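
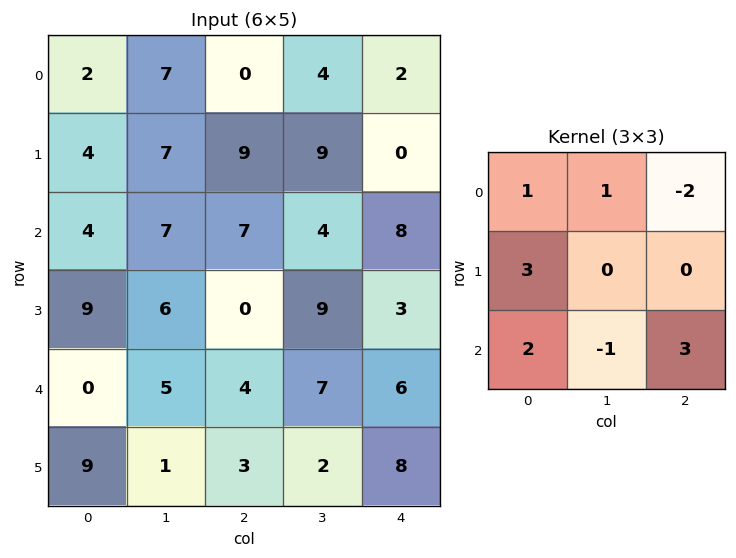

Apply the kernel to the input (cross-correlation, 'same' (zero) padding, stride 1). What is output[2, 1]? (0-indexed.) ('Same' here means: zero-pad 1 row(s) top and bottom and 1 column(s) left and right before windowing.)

The receptive field on the zero-padded input at this output position is [4 7 9 / 4 7 7 / 9 6 0]. Elementwise product with the kernel and sum: 4·1 + 7·1 + 9·-2 + 4·3 + 9·2 + 6·-1 + 0·3.

17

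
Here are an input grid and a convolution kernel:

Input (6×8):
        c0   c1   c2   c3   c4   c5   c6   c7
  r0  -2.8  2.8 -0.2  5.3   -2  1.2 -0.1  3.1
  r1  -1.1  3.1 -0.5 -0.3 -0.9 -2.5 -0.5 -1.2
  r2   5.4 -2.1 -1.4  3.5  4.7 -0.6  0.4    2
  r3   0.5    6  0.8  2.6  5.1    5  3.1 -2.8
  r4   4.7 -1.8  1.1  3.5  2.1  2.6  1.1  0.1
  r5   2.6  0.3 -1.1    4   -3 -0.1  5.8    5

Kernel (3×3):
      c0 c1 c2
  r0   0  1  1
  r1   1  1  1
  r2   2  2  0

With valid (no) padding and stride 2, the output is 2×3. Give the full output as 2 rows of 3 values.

10.7 5.8 5.4
9.6 25.9 22.4

Output[0,0]: The receptive field on the input at this output position is [-2.8 2.8 -0.2 / -1.1 3.1 -0.5 / 5.4 -2.1 -1.4]. Elementwise product with the kernel and sum: 2.8·1 + -0.2·1 + -1.1·1 + 3.1·1 + -0.5·1 + 5.4·2 + -2.1·2.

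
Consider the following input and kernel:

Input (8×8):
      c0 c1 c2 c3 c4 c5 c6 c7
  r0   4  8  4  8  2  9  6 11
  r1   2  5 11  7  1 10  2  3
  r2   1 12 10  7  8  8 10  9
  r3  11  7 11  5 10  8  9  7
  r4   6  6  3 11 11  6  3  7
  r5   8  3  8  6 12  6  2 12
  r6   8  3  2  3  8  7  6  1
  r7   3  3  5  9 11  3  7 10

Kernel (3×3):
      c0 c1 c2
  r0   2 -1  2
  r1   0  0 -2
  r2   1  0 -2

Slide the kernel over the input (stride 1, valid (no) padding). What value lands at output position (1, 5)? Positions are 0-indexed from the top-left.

The receptive field on the input at this output position is [10 2 3 / 8 10 9 / 8 9 7]. Elementwise product with the kernel and sum: 10·2 + 2·-1 + 3·2 + 9·-2 + 8·1 + 7·-2.

0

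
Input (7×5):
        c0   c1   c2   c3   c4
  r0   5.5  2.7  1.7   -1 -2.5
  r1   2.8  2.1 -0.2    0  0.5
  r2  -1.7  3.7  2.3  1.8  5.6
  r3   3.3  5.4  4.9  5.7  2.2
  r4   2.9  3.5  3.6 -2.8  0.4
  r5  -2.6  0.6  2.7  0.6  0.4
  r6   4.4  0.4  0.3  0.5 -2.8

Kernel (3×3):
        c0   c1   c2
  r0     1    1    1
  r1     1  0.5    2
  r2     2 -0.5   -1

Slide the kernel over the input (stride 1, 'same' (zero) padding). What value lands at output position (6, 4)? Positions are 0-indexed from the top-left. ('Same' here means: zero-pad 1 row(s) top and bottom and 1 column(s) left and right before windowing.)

0.1

The receptive field on the zero-padded input at this output position is [0.6 0.4 0 / 0.5 -2.8 0 / 0 0 0]. Elementwise product with the kernel and sum: 0.6·1 + 0.4·1 + 0·1 + 0.5·1 + -2.8·0.5 + 0·2 + 0·2 + 0·-0.5 + 0·-1.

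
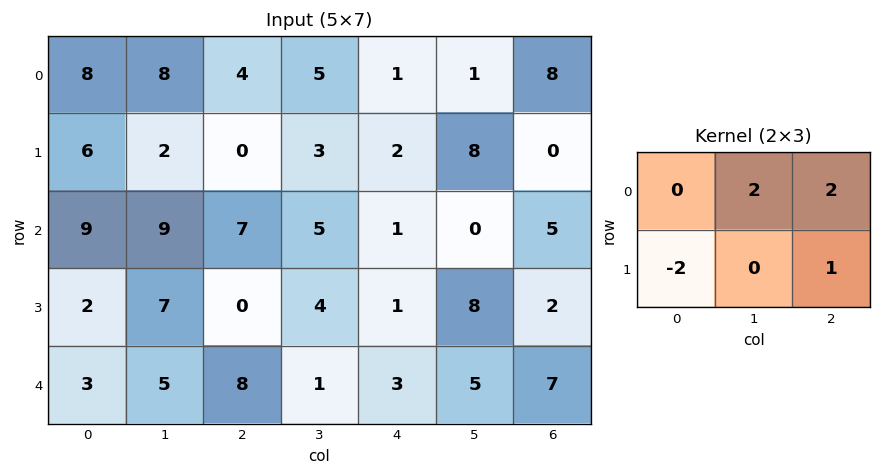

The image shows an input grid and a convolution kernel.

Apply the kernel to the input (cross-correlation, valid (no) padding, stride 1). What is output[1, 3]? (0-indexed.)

10

The receptive field on the input at this output position is [3 2 8 / 5 1 0]. Elementwise product with the kernel and sum: 2·2 + 8·2 + 5·-2 + 0·1.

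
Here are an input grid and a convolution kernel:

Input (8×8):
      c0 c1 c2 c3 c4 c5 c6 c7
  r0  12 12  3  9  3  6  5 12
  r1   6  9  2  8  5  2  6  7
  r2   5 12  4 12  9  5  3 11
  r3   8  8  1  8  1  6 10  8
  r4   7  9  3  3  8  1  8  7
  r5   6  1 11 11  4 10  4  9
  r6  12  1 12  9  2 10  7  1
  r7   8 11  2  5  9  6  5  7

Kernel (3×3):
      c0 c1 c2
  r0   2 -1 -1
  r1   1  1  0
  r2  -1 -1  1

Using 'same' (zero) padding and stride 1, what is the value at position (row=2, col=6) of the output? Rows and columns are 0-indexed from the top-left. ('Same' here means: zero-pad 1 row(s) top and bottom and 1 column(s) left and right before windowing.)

-9

The receptive field on the zero-padded input at this output position is [2 6 7 / 5 3 11 / 6 10 8]. Elementwise product with the kernel and sum: 2·2 + 6·-1 + 7·-1 + 5·1 + 3·1 + 6·-1 + 10·-1 + 8·1.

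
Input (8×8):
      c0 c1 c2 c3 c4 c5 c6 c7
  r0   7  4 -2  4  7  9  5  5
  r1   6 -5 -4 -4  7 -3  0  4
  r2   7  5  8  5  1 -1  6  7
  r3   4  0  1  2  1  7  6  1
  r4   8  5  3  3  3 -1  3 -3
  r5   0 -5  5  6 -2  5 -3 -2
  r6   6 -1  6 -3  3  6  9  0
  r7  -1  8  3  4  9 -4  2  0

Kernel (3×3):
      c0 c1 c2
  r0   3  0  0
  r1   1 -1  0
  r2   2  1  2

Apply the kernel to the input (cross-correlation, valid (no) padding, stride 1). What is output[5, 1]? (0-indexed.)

5

The receptive field on the input at this output position is [-5 5 6 / -1 6 -3 / 8 3 4]. Elementwise product with the kernel and sum: -5·3 + -1·1 + 6·-1 + 8·2 + 3·1 + 4·2.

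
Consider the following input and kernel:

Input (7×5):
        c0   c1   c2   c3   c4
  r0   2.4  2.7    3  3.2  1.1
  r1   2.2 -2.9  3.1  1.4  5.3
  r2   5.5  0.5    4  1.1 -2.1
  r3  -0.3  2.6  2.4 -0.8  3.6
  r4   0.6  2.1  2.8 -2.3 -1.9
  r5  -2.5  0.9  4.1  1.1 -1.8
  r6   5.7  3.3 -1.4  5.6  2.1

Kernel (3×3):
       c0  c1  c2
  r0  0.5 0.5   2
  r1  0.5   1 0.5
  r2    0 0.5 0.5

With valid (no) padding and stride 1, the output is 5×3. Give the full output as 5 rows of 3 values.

Output[0,0]: The receptive field on the input at this output position is [2.4 2.7 3 / 2.2 -2.9 3.1 / 5.5 0.5 4]. Elementwise product with the kernel and sum: 2.4·0.5 + 2.7·0.5 + 3·2 + 2.2·0.5 + -2.9·1 + 3.1·0.5 + 0.5·0.5 + 4·0.5.

10.55 14.15 10.4
13.6 8.5 16.3
17.1 8 -1.55
12.25 6.2 5.8
9.6 5.05 2.55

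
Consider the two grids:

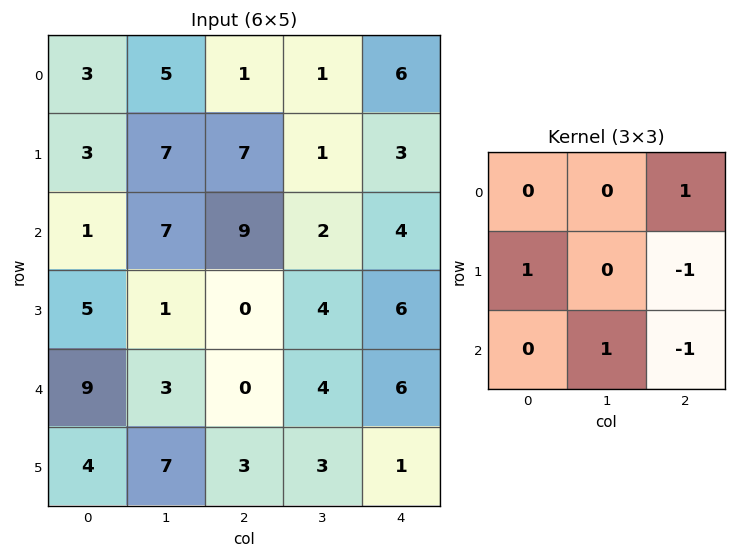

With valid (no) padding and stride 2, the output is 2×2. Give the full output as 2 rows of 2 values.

-5 8
17 -4

Output[0,0]: The receptive field on the input at this output position is [3 5 1 / 3 7 7 / 1 7 9]. Elementwise product with the kernel and sum: 1·1 + 3·1 + 7·-1 + 7·1 + 9·-1.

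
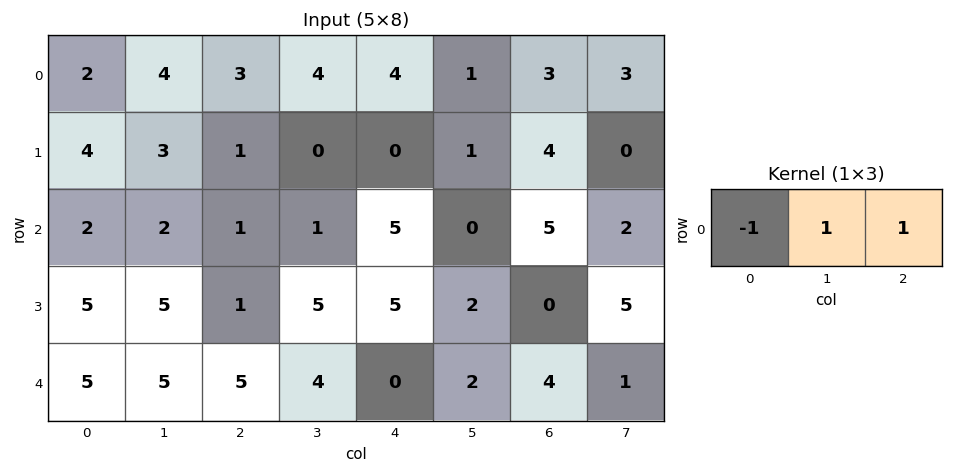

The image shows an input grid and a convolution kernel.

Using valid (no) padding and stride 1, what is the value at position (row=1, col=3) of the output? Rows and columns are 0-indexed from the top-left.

The receptive field on the input at this output position is [0 0 1]. Elementwise product with the kernel and sum: 0·-1 + 0·1 + 1·1.

1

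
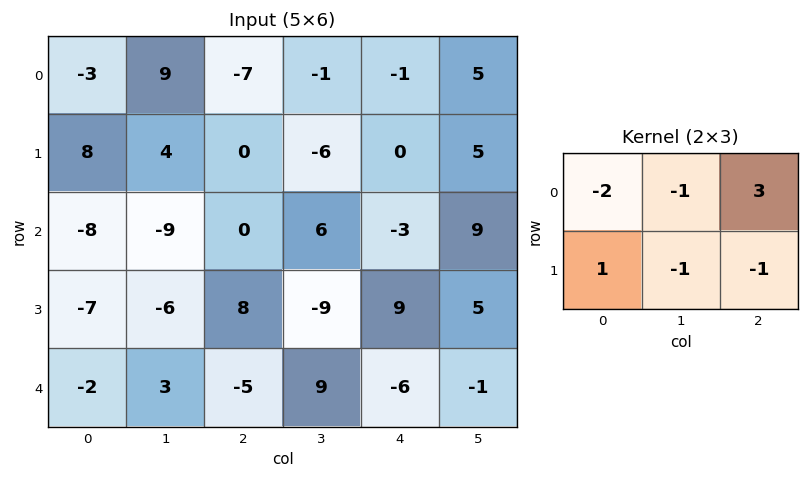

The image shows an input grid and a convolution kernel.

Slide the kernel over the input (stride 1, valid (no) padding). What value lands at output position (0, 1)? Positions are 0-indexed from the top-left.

The receptive field on the input at this output position is [9 -7 -1 / 4 0 -6]. Elementwise product with the kernel and sum: 9·-2 + -7·-1 + -1·3 + 4·1 + 0·-1 + -6·-1.

-4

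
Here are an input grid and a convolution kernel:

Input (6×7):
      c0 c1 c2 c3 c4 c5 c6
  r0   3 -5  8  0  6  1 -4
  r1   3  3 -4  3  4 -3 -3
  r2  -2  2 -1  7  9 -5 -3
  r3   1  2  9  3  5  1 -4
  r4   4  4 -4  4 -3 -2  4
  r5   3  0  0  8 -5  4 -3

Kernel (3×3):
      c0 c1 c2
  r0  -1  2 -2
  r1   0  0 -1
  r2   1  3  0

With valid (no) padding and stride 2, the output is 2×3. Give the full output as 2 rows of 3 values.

Output[0,0]: The receptive field on the input at this output position is [3 -5 8 / 3 3 -4 / -2 2 -1]. Elementwise product with the kernel and sum: 3·-1 + -5·2 + 8·-2 + -4·-1 + -2·1 + 2·3.
Output[0,1]: The receptive field on the input at this output position is [8 0 6 / -4 3 4 / -1 7 9]. Elementwise product with the kernel and sum: 8·-1 + 0·2 + 6·-2 + 4·-1 + -1·1 + 7·3.

-21 -4 1
15 0 -18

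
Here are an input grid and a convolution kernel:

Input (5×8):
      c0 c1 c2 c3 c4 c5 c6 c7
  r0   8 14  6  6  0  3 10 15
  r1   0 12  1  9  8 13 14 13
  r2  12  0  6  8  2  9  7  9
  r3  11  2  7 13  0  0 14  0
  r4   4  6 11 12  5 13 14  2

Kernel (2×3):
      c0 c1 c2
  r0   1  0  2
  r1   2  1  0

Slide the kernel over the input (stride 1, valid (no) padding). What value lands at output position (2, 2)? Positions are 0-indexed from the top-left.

37

The receptive field on the input at this output position is [6 8 2 / 7 13 0]. Elementwise product with the kernel and sum: 6·1 + 2·2 + 7·2 + 13·1.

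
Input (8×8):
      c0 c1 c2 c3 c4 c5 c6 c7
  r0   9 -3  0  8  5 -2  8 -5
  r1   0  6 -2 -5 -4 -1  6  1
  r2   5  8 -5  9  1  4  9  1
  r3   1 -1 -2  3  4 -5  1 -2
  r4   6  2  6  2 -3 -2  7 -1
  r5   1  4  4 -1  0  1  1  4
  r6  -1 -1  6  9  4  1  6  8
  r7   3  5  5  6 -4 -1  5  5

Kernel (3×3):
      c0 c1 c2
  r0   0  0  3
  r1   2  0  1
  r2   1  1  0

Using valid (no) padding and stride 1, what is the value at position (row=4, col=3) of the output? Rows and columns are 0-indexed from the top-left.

The receptive field on the input at this output position is [2 -3 -2 / -1 0 1 / 9 4 1]. Elementwise product with the kernel and sum: -2·3 + -1·2 + 1·1 + 9·1 + 4·1.

6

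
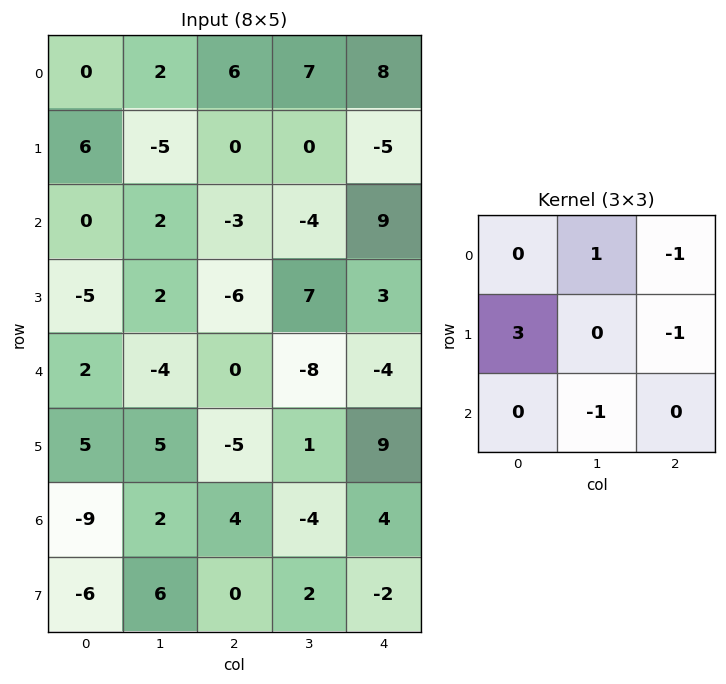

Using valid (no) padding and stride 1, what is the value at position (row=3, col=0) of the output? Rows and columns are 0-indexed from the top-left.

The receptive field on the input at this output position is [-5 2 -6 / 2 -4 0 / 5 5 -5]. Elementwise product with the kernel and sum: 2·1 + -6·-1 + 2·3 + 0·-1 + 5·-1.

9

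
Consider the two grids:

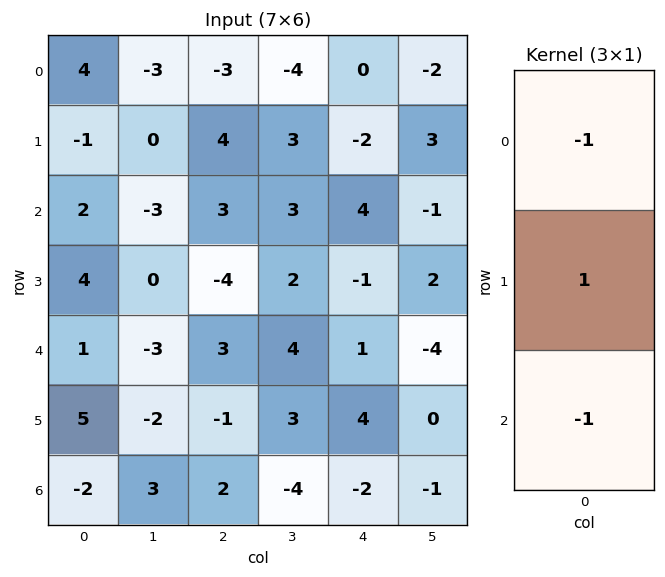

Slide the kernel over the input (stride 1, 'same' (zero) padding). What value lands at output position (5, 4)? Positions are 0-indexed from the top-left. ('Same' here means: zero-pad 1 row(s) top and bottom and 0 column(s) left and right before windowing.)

5

The receptive field on the zero-padded input at this output position is [1 / 4 / -2]. Elementwise product with the kernel and sum: 1·-1 + 4·1 + -2·-1.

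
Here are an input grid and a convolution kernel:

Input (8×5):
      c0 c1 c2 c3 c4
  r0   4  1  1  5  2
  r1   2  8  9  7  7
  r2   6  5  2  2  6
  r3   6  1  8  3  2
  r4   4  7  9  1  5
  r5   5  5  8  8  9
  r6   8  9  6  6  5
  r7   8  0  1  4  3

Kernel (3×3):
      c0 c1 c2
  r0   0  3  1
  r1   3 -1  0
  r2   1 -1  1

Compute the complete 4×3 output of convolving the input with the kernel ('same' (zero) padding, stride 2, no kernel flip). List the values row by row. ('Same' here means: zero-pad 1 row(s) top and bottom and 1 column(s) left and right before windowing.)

2 8 13
3 43 22
15 44 3
4 56 41

Output[0,0]: The receptive field on the zero-padded input at this output position is [0 0 0 / 0 4 1 / 0 2 8]. Elementwise product with the kernel and sum: 0·3 + 0·1 + 0·3 + 4·-1 + 0·1 + 2·-1 + 8·1.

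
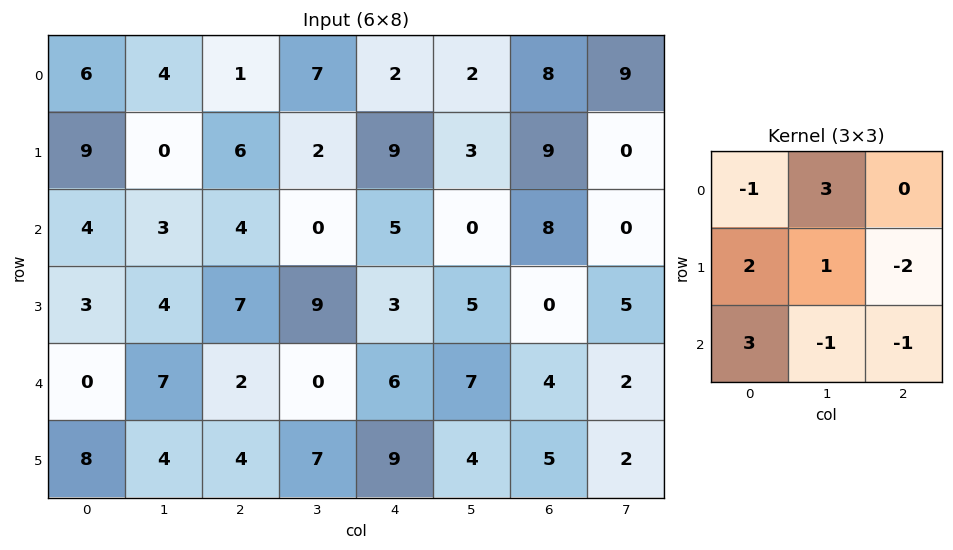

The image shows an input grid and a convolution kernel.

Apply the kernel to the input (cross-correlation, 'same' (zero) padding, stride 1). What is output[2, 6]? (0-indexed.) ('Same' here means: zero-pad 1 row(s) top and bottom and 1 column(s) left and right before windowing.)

42

The receptive field on the zero-padded input at this output position is [3 9 0 / 0 8 0 / 5 0 5]. Elementwise product with the kernel and sum: 3·-1 + 9·3 + 0·2 + 8·1 + 0·-2 + 5·3 + 0·-1 + 5·-1.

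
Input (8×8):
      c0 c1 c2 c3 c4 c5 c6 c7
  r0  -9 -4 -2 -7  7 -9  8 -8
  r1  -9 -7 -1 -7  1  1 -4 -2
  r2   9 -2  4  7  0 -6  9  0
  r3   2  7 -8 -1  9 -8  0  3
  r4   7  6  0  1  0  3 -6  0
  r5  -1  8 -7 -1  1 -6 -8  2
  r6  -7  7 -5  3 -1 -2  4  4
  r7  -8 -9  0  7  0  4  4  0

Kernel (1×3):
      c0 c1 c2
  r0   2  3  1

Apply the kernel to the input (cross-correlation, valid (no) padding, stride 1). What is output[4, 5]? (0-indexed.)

The receptive field on the input at this output position is [3 -6 0]. Elementwise product with the kernel and sum: 3·2 + -6·3 + 0·1.

-12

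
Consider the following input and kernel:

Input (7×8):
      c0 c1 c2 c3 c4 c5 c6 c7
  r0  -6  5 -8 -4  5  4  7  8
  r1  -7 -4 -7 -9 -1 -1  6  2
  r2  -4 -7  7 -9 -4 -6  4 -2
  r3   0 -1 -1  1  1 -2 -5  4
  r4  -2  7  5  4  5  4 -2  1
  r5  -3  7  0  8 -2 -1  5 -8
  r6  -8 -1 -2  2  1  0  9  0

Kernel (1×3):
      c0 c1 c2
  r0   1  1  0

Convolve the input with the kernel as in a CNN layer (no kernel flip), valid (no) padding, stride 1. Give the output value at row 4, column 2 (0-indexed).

The receptive field on the input at this output position is [5 4 5]. Elementwise product with the kernel and sum: 5·1 + 4·1.

9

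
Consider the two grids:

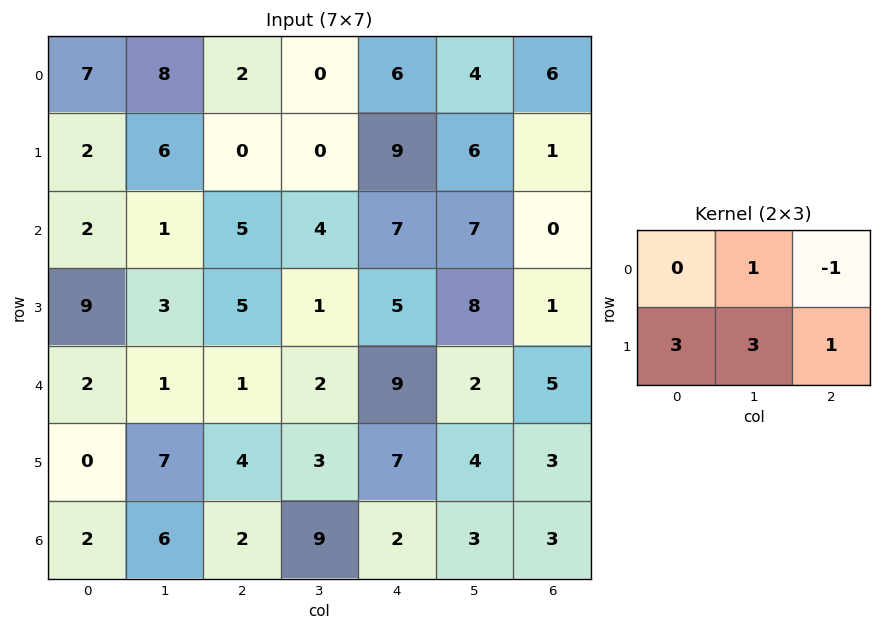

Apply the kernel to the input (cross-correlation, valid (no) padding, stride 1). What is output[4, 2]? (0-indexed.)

The receptive field on the input at this output position is [1 2 9 / 4 3 7]. Elementwise product with the kernel and sum: 2·1 + 9·-1 + 4·3 + 3·3 + 7·1.

21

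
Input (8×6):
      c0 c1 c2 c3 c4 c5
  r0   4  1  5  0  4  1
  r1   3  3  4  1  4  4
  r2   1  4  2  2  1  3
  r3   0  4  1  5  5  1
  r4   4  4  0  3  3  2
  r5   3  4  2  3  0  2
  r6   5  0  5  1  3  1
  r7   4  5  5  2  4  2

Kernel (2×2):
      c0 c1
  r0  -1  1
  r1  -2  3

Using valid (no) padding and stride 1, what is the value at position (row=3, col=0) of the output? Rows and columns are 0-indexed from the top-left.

8

The receptive field on the input at this output position is [0 4 / 4 4]. Elementwise product with the kernel and sum: 0·-1 + 4·1 + 4·-2 + 4·3.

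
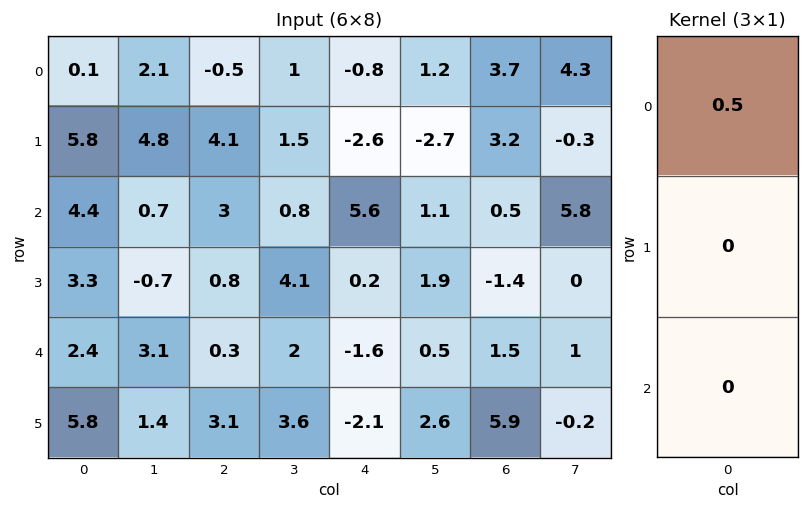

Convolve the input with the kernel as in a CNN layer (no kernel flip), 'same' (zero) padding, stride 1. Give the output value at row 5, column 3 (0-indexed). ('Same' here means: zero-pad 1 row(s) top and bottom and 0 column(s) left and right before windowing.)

1

The receptive field on the zero-padded input at this output position is [2 / 3.6 / 0]. Elementwise product with the kernel and sum: 2·0.5.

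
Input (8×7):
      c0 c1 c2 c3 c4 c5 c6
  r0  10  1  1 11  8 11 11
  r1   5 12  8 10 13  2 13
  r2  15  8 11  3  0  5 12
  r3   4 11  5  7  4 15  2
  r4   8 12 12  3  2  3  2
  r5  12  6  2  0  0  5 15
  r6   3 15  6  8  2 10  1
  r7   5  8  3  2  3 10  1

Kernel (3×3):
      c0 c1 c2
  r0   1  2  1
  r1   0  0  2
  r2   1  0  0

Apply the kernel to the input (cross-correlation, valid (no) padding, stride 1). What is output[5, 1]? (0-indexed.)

The receptive field on the input at this output position is [6 2 0 / 15 6 8 / 8 3 2]. Elementwise product with the kernel and sum: 6·1 + 2·2 + 0·1 + 8·2 + 8·1.

34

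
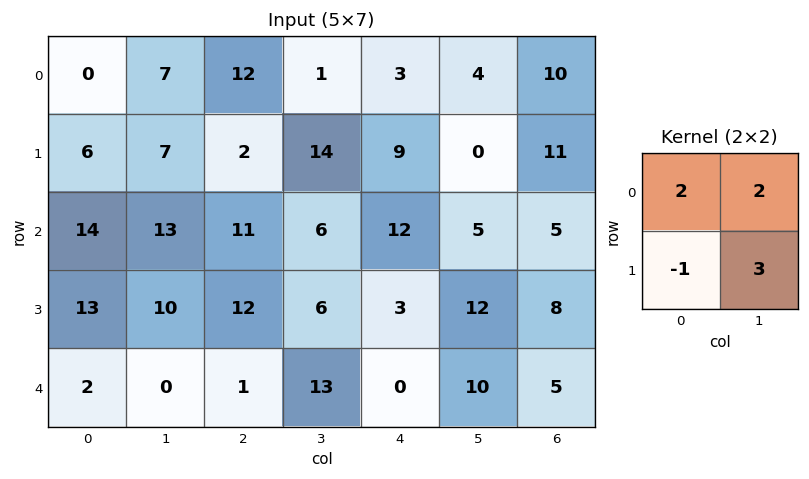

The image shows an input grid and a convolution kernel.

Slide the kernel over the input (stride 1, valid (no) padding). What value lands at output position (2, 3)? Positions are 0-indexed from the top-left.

The receptive field on the input at this output position is [6 12 / 6 3]. Elementwise product with the kernel and sum: 6·2 + 12·2 + 6·-1 + 3·3.

39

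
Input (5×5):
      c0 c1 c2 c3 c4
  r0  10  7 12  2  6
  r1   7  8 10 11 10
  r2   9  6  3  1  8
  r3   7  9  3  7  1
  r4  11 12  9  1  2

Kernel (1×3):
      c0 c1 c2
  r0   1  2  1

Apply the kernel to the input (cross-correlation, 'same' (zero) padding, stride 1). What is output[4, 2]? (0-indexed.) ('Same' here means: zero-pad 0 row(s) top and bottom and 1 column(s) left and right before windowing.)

The receptive field on the zero-padded input at this output position is [12 9 1]. Elementwise product with the kernel and sum: 12·1 + 9·2 + 1·1.

31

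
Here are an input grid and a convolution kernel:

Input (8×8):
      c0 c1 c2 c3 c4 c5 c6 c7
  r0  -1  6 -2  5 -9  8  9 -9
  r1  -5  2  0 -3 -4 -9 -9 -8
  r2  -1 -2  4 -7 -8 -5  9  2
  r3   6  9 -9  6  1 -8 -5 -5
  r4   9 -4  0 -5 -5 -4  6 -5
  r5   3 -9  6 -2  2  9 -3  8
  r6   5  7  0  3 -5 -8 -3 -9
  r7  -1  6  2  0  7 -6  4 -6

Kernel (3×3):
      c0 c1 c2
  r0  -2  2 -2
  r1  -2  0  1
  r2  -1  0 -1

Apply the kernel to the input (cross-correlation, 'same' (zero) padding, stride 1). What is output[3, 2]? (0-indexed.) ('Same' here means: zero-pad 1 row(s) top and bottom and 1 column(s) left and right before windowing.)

23

The receptive field on the zero-padded input at this output position is [-2 4 -7 / 9 -9 6 / -4 0 -5]. Elementwise product with the kernel and sum: -2·-2 + 4·2 + -7·-2 + 9·-2 + 6·1 + -4·-1 + -5·-1.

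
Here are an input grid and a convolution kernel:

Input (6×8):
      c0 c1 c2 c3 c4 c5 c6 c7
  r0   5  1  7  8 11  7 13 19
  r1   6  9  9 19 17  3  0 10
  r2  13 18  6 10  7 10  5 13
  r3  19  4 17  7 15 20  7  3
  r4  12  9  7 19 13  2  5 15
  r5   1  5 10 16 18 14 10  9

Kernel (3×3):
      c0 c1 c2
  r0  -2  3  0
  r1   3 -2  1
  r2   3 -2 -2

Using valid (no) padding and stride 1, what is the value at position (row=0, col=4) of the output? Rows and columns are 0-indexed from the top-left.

35

The receptive field on the input at this output position is [11 7 13 / 17 3 0 / 7 10 5]. Elementwise product with the kernel and sum: 11·-2 + 7·3 + 17·3 + 3·-2 + 0·1 + 7·3 + 10·-2 + 5·-2.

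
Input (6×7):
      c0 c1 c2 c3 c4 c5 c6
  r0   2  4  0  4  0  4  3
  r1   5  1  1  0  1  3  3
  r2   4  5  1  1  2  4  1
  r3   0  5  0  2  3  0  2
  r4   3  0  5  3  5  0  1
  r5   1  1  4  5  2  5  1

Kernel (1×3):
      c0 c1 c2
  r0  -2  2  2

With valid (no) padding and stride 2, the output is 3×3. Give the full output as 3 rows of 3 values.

4 8 14
4 4 6
4 6 -8

Output[0,0]: The receptive field on the input at this output position is [2 4 0]. Elementwise product with the kernel and sum: 2·-2 + 4·2 + 0·2.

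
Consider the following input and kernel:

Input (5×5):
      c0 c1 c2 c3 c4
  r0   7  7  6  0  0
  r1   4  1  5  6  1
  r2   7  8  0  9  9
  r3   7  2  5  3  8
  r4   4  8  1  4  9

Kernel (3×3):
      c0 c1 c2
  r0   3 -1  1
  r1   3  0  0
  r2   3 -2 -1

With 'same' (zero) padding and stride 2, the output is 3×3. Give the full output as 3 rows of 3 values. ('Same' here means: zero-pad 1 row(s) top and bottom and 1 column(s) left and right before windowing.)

-9 8 16
-19 21 37
-5 28 13

Output[0,0]: The receptive field on the zero-padded input at this output position is [0 0 0 / 0 7 7 / 0 4 1]. Elementwise product with the kernel and sum: 0·3 + 0·-1 + 0·1 + 0·3 + 0·3 + 4·-2 + 1·-1.
Output[0,1]: The receptive field on the zero-padded input at this output position is [0 0 0 / 7 6 0 / 1 5 6]. Elementwise product with the kernel and sum: 0·3 + 0·-1 + 0·1 + 7·3 + 1·3 + 5·-2 + 6·-1.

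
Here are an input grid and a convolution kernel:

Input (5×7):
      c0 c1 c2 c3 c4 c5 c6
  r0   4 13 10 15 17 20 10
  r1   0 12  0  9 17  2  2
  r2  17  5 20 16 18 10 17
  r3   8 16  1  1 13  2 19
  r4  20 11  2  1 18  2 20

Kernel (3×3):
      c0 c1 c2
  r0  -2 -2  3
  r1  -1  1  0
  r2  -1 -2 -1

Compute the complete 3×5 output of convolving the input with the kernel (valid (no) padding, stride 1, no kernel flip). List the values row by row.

-39 -74 -60 -58 -114
-77 -1 13 -73 -76
-20 -33 -40 -65 -58

Output[0,0]: The receptive field on the input at this output position is [4 13 10 / 0 12 0 / 17 5 20]. Elementwise product with the kernel and sum: 4·-2 + 13·-2 + 10·3 + 0·-1 + 12·1 + 17·-1 + 5·-2 + 20·-1.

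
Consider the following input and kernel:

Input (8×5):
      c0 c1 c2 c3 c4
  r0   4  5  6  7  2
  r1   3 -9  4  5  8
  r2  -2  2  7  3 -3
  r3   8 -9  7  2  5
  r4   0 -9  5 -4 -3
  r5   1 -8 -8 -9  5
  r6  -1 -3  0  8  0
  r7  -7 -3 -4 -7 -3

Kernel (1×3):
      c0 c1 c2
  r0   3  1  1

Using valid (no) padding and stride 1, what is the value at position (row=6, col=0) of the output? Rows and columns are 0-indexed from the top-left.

The receptive field on the input at this output position is [-1 -3 0]. Elementwise product with the kernel and sum: -1·3 + -3·1 + 0·1.

-6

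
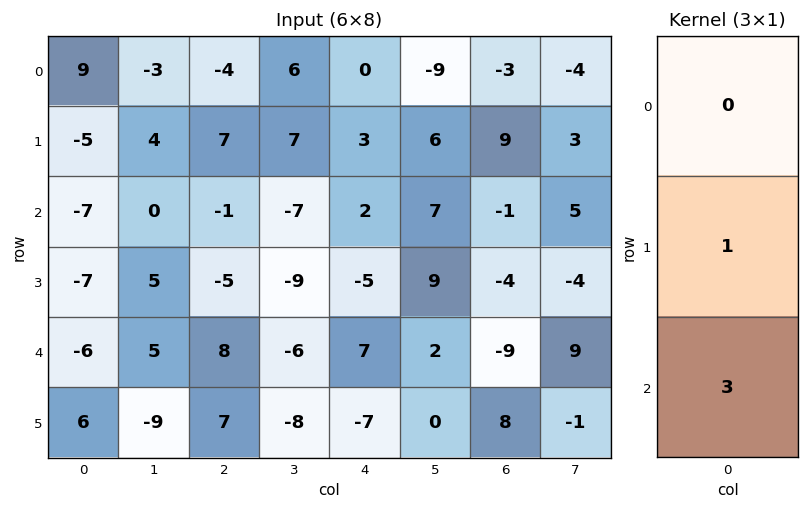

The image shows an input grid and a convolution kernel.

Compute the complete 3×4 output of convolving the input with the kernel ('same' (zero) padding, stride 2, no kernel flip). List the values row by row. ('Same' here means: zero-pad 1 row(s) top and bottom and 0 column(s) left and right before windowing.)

Output[0,0]: The receptive field on the zero-padded input at this output position is [0 / 9 / -5]. Elementwise product with the kernel and sum: 9·1 + -5·3.

-6 17 9 24
-28 -16 -13 -13
12 29 -14 15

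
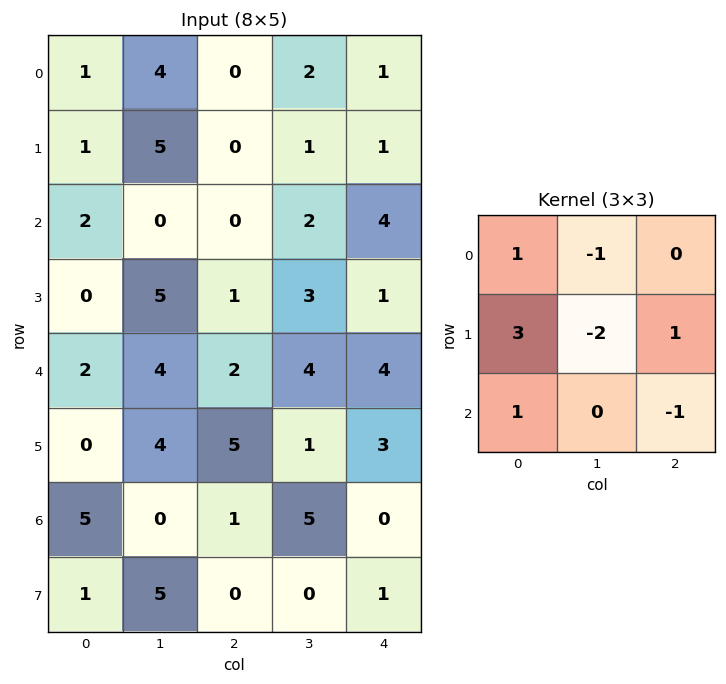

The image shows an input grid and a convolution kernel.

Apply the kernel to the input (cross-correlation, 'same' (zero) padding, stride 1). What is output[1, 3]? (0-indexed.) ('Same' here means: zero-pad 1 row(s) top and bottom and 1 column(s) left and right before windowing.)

-7

The receptive field on the zero-padded input at this output position is [0 2 1 / 0 1 1 / 0 2 4]. Elementwise product with the kernel and sum: 0·1 + 2·-1 + 0·3 + 1·-2 + 1·1 + 0·1 + 4·-1.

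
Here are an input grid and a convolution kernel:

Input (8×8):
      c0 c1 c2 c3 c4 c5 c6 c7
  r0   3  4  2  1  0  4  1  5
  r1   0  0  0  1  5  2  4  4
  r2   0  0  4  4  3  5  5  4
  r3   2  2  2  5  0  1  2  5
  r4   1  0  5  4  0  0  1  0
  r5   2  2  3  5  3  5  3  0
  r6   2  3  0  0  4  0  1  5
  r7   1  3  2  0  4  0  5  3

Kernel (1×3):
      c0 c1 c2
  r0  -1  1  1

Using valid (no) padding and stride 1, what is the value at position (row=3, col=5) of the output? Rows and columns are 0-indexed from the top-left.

The receptive field on the input at this output position is [1 2 5]. Elementwise product with the kernel and sum: 1·-1 + 2·1 + 5·1.

6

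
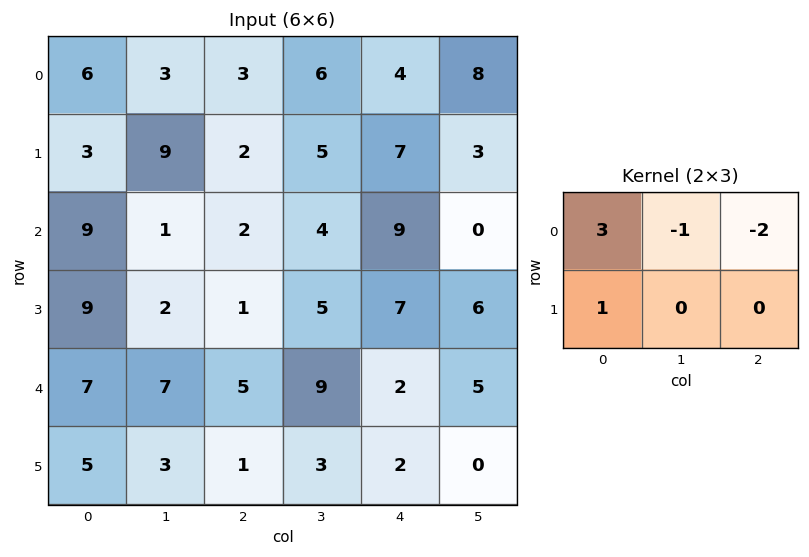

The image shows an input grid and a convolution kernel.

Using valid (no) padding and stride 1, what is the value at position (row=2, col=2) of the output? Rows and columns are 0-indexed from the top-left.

The receptive field on the input at this output position is [2 4 9 / 1 5 7]. Elementwise product with the kernel and sum: 2·3 + 4·-1 + 9·-2 + 1·1.

-15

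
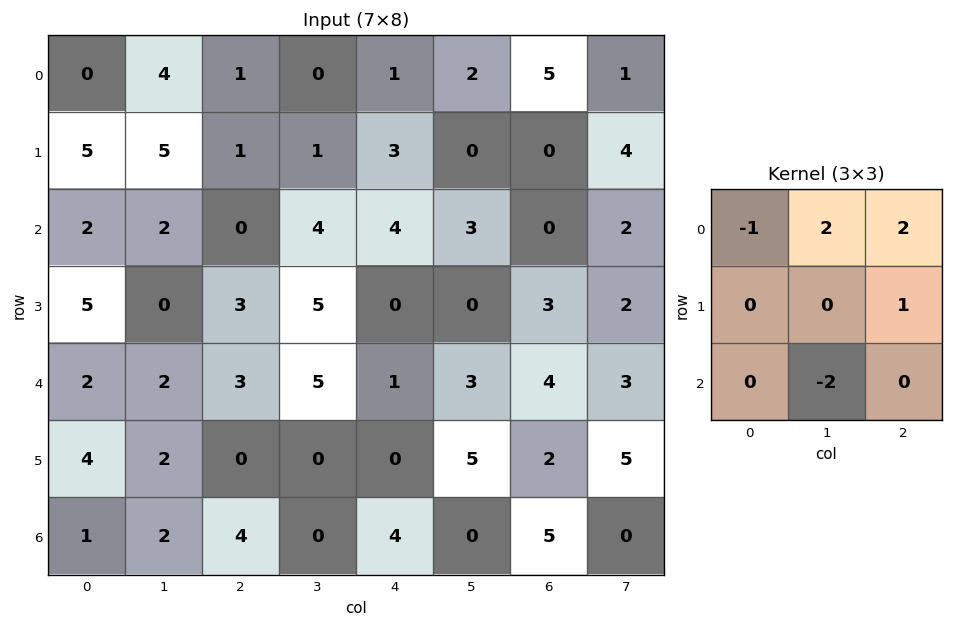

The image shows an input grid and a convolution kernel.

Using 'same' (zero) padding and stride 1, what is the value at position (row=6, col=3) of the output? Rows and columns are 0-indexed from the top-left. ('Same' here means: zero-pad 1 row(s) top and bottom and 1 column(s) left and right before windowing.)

The receptive field on the zero-padded input at this output position is [0 0 0 / 4 0 4 / 0 0 0]. Elementwise product with the kernel and sum: 0·-1 + 0·2 + 0·2 + 4·1 + 0·-2.

4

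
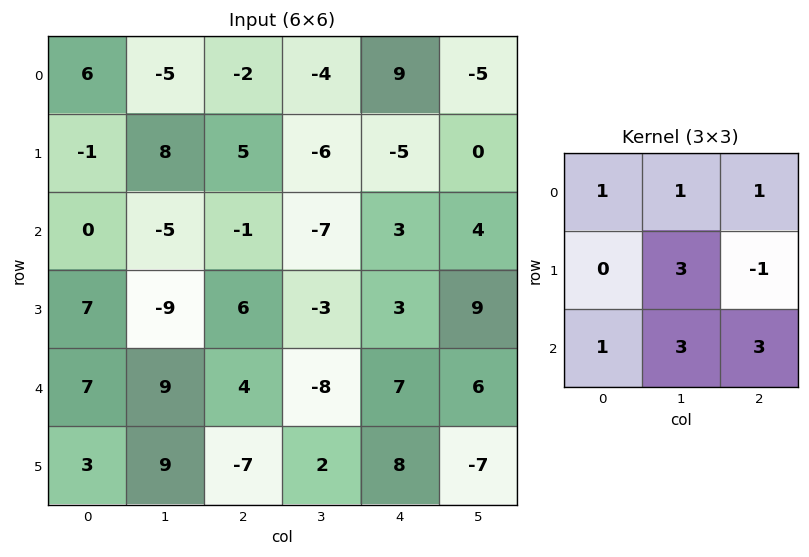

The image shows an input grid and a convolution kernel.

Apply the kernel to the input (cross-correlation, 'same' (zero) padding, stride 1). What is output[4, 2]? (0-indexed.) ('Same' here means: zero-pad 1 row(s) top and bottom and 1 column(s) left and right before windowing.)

The receptive field on the zero-padded input at this output position is [-9 6 -3 / 9 4 -8 / 9 -7 2]. Elementwise product with the kernel and sum: -9·1 + 6·1 + -3·1 + 4·3 + -8·-1 + 9·1 + -7·3 + 2·3.

8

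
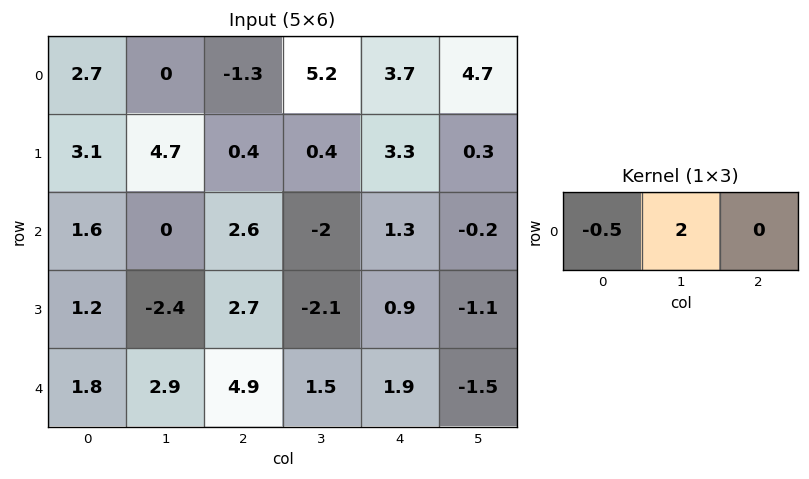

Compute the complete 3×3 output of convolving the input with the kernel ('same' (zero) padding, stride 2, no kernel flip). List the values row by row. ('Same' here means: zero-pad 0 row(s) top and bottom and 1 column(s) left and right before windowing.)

Output[0,0]: The receptive field on the zero-padded input at this output position is [0 2.7 0]. Elementwise product with the kernel and sum: 0·-0.5 + 2.7·2.
Output[0,1]: The receptive field on the zero-padded input at this output position is [0 -1.3 5.2]. Elementwise product with the kernel and sum: 0·-0.5 + -1.3·2.

5.4 -2.6 4.8
3.2 5.2 3.6
3.6 8.35 3.05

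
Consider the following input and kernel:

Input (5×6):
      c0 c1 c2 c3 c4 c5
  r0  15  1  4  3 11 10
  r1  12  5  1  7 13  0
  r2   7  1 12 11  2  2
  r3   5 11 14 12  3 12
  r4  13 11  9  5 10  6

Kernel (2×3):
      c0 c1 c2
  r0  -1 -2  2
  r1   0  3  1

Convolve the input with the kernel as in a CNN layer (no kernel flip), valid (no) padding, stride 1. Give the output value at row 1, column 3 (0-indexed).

The receptive field on the input at this output position is [7 13 0 / 11 2 2]. Elementwise product with the kernel and sum: 7·-1 + 13·-2 + 0·2 + 2·3 + 2·1.

-25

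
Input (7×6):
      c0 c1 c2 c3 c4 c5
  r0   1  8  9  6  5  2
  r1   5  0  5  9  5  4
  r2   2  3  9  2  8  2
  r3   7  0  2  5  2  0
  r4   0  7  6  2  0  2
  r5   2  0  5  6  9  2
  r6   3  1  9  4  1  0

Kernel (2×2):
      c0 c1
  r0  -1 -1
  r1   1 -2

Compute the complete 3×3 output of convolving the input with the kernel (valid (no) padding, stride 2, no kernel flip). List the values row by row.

-4 -28 -10
2 -19 -8
-5 -15 3

Output[0,0]: The receptive field on the input at this output position is [1 8 / 5 0]. Elementwise product with the kernel and sum: 1·-1 + 8·-1 + 5·1 + 0·-2.
Output[0,1]: The receptive field on the input at this output position is [9 6 / 5 9]. Elementwise product with the kernel and sum: 9·-1 + 6·-1 + 5·1 + 9·-2.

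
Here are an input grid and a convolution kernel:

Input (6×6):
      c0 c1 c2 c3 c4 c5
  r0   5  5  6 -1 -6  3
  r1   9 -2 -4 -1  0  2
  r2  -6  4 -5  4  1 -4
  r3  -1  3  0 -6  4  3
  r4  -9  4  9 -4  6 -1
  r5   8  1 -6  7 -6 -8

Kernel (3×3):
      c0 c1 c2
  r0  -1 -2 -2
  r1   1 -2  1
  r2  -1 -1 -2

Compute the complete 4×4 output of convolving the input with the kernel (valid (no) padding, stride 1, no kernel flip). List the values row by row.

-6 -17 5 11
-18 39 -8 -9
-12 -10 -6 -9
-10 -18 38 -10

Output[0,0]: The receptive field on the input at this output position is [5 5 6 / 9 -2 -4 / -6 4 -5]. Elementwise product with the kernel and sum: 5·-1 + 5·-2 + 6·-2 + 9·1 + -2·-2 + -4·1 + -6·-1 + 4·-1 + -5·-2.
Output[0,1]: The receptive field on the input at this output position is [5 6 -1 / -2 -4 -1 / 4 -5 4]. Elementwise product with the kernel and sum: 5·-1 + 6·-2 + -1·-2 + -2·1 + -4·-2 + -1·1 + 4·-1 + -5·-1 + 4·-2.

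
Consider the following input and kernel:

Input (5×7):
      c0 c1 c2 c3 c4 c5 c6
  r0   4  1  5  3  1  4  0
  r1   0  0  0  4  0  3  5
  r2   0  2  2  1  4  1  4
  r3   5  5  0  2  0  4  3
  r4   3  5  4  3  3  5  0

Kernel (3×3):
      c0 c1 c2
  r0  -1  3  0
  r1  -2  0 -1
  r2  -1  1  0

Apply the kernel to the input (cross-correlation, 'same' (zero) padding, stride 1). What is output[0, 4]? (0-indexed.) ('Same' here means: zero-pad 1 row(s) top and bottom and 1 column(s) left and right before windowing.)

-14

The receptive field on the zero-padded input at this output position is [0 0 0 / 3 1 4 / 4 0 3]. Elementwise product with the kernel and sum: 0·-1 + 0·3 + 3·-2 + 4·-1 + 4·-1 + 0·1.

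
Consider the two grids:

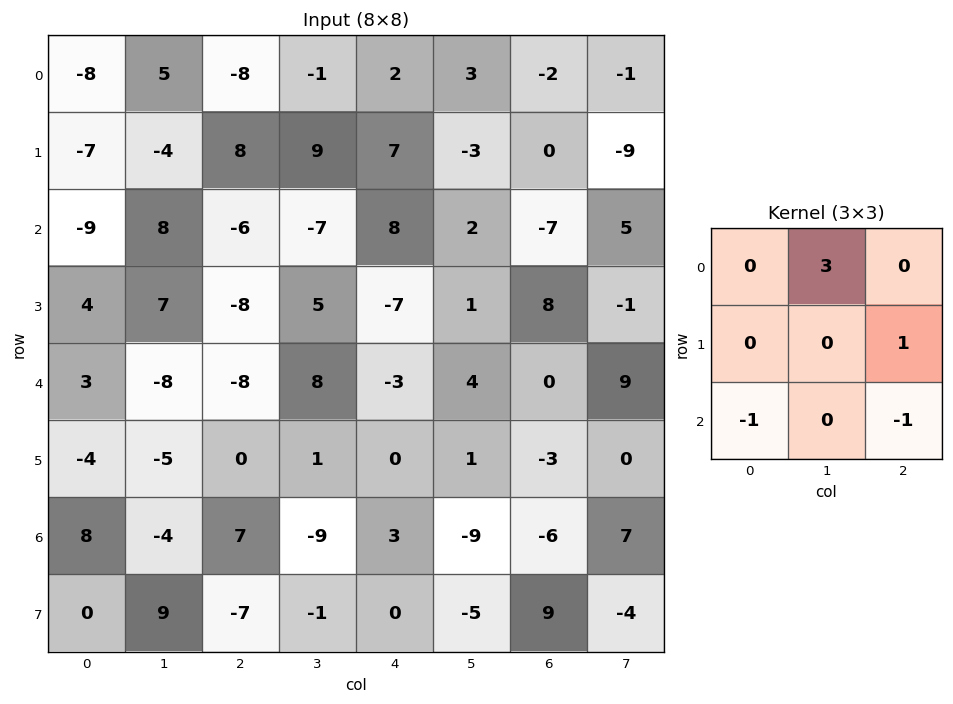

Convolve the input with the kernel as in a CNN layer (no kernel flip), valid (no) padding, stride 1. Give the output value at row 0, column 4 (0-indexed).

The receptive field on the input at this output position is [2 3 -2 / 7 -3 0 / 8 2 -7]. Elementwise product with the kernel and sum: 3·3 + 0·1 + 8·-1 + -7·-1.

8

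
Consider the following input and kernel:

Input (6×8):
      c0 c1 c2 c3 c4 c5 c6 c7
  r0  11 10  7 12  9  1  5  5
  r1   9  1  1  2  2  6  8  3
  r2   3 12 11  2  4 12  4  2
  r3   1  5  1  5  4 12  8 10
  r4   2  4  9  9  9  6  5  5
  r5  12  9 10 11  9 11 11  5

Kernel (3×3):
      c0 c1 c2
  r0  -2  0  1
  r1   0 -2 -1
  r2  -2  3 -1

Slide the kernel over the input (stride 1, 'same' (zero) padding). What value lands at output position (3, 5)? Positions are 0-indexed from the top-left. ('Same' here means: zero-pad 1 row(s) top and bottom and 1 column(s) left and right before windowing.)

The receptive field on the zero-padded input at this output position is [4 12 4 / 4 12 8 / 9 6 5]. Elementwise product with the kernel and sum: 4·-2 + 4·1 + 12·-2 + 8·-1 + 9·-2 + 6·3 + 5·-1.

-41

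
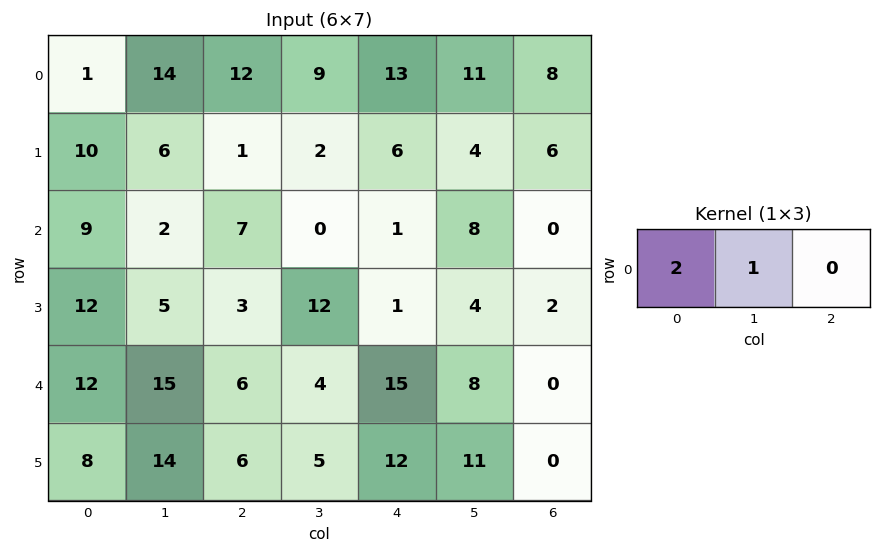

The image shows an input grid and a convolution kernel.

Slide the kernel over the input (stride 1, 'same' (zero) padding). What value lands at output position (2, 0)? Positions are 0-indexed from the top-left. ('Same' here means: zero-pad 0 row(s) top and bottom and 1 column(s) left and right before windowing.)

The receptive field on the zero-padded input at this output position is [0 9 2]. Elementwise product with the kernel and sum: 0·2 + 9·1.

9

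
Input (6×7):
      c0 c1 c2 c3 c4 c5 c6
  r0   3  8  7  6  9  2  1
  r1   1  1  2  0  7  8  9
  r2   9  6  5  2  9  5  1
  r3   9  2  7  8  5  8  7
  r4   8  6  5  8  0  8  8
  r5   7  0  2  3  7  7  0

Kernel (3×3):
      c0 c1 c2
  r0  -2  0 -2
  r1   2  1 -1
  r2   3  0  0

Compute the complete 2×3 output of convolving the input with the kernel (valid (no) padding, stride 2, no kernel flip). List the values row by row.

8 -20 20
9 4 -9

Output[0,0]: The receptive field on the input at this output position is [3 8 7 / 1 1 2 / 9 6 5]. Elementwise product with the kernel and sum: 3·-2 + 7·-2 + 1·2 + 1·1 + 2·-1 + 9·3.
Output[0,1]: The receptive field on the input at this output position is [7 6 9 / 2 0 7 / 5 2 9]. Elementwise product with the kernel and sum: 7·-2 + 9·-2 + 2·2 + 0·1 + 7·-1 + 5·3.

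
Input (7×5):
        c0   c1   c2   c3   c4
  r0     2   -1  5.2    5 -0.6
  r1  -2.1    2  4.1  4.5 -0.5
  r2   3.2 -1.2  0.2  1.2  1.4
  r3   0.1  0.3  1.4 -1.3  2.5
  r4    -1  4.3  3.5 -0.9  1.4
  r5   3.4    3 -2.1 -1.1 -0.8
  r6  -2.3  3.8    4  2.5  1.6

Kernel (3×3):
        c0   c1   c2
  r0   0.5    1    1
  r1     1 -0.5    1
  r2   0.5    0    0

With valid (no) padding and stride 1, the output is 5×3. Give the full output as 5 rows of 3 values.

7.8 13.55 8.45
9.1 9.65 7.75
1.45 1.25 9
3.8 3.4 6.2
5.95 9.6 1.9

Output[0,0]: The receptive field on the input at this output position is [2 -1 5.2 / -2.1 2 4.1 / 3.2 -1.2 0.2]. Elementwise product with the kernel and sum: 2·0.5 + -1·1 + 5.2·1 + -2.1·1 + 2·-0.5 + 4.1·1 + 3.2·0.5.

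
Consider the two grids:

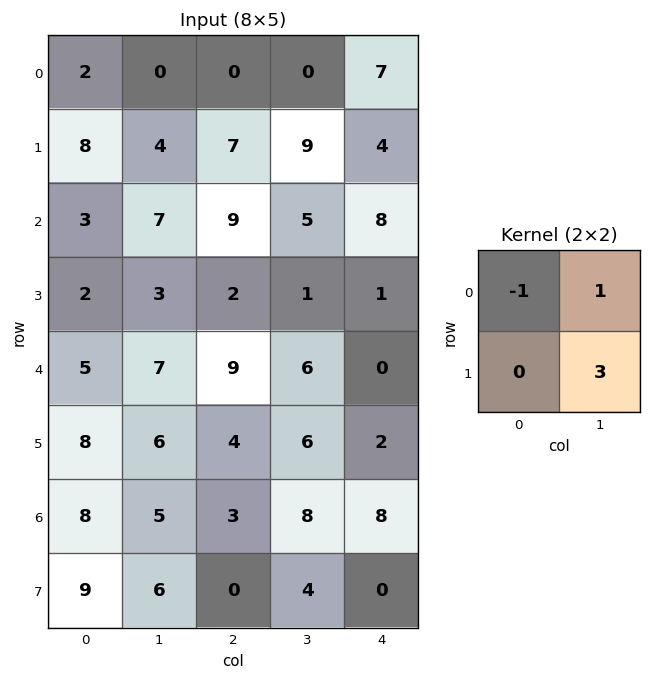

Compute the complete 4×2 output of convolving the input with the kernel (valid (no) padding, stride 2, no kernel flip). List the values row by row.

Output[0,0]: The receptive field on the input at this output position is [2 0 / 8 4]. Elementwise product with the kernel and sum: 2·-1 + 0·1 + 4·3.
Output[0,1]: The receptive field on the input at this output position is [0 0 / 7 9]. Elementwise product with the kernel and sum: 0·-1 + 0·1 + 9·3.

10 27
13 -1
20 15
15 17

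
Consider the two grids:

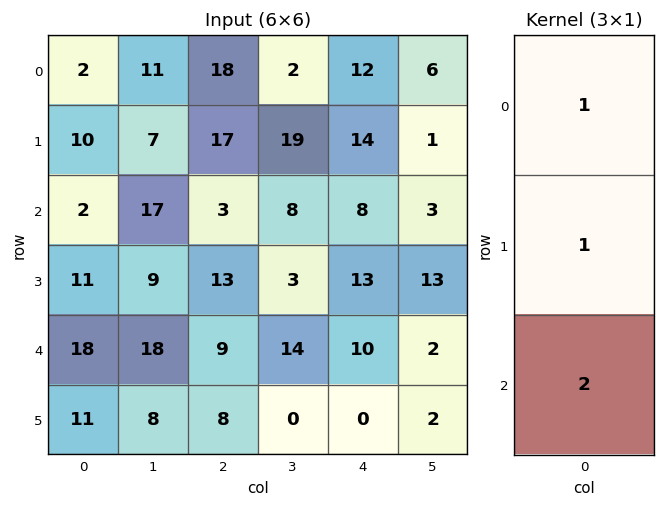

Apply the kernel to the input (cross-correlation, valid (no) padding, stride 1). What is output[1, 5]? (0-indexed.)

The receptive field on the input at this output position is [1 / 3 / 13]. Elementwise product with the kernel and sum: 1·1 + 3·1 + 13·2.

30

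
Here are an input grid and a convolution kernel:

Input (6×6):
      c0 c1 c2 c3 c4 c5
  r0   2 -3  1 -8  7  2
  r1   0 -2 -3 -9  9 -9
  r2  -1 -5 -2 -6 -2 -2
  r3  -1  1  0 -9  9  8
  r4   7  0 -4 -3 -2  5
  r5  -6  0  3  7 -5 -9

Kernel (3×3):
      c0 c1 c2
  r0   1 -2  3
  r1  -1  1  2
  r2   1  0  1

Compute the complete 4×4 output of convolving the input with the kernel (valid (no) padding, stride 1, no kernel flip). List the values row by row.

0 -59 46 -24
-14 -40 43 -55
8 -41 7 28
-21 -29 40 6

Output[0,0]: The receptive field on the input at this output position is [2 -3 1 / 0 -2 -3 / -1 -5 -2]. Elementwise product with the kernel and sum: 2·1 + -3·-2 + 1·3 + 0·-1 + -2·1 + -3·2 + -1·1 + -2·1.
Output[0,1]: The receptive field on the input at this output position is [-3 1 -8 / -2 -3 -9 / -5 -2 -6]. Elementwise product with the kernel and sum: -3·1 + 1·-2 + -8·3 + -2·-1 + -3·1 + -9·2 + -5·1 + -6·1.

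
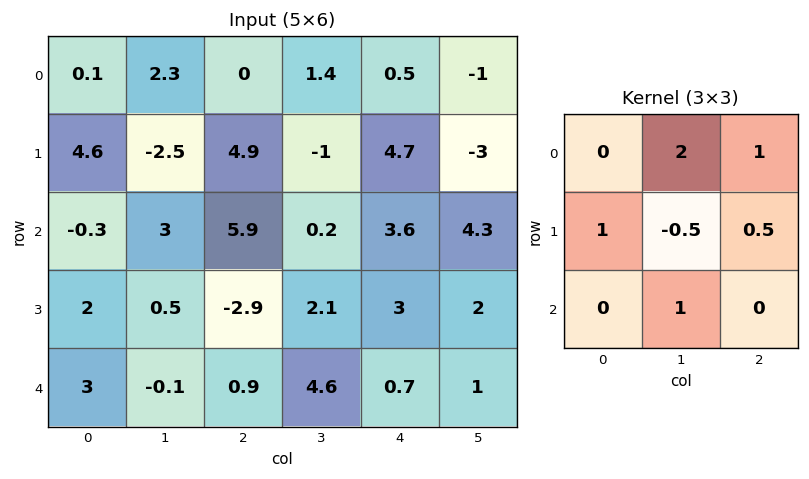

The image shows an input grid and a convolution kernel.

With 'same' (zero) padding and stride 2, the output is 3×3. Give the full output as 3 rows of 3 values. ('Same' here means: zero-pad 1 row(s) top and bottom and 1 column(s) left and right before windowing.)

5.7 7.9 5.35
10.35 6.05 9.95
2.95 -1.95 12.75

Output[0,0]: The receptive field on the zero-padded input at this output position is [0 0 0 / 0 0.1 2.3 / 0 4.6 -2.5]. Elementwise product with the kernel and sum: 0·2 + 0·1 + 0·1 + 0.1·-0.5 + 2.3·0.5 + 4.6·1.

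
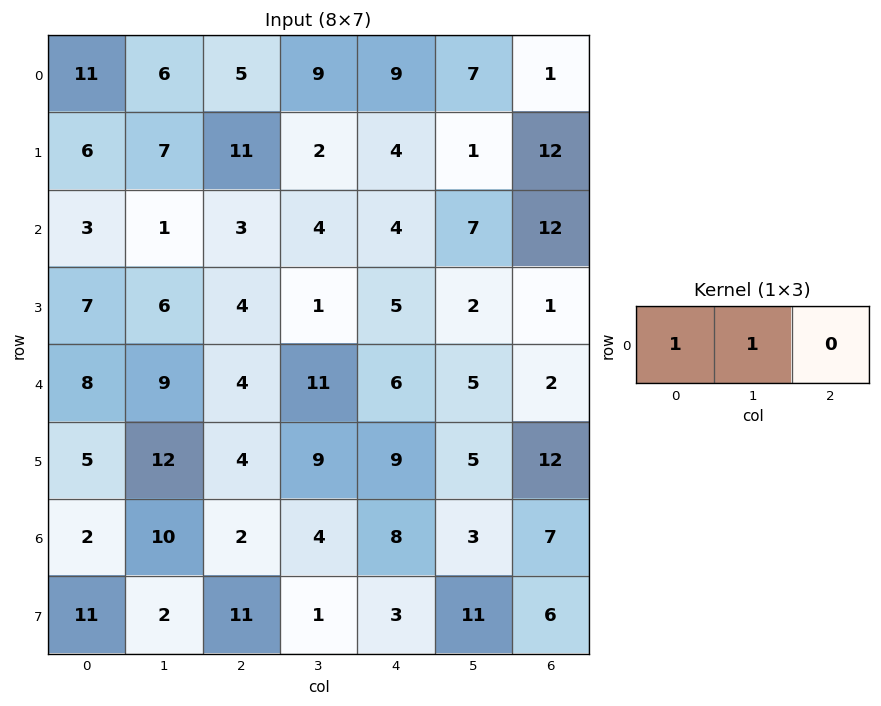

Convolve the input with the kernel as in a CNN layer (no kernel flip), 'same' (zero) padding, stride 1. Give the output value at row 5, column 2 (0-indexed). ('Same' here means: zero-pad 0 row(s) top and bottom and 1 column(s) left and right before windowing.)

The receptive field on the zero-padded input at this output position is [12 4 9]. Elementwise product with the kernel and sum: 12·1 + 4·1.

16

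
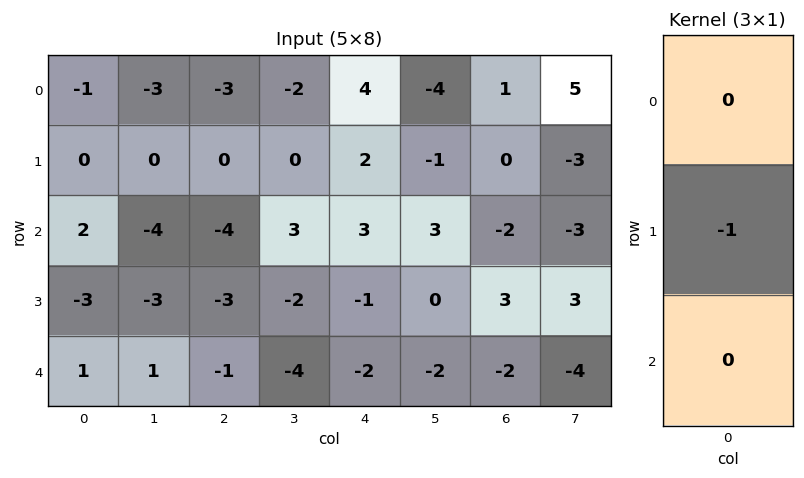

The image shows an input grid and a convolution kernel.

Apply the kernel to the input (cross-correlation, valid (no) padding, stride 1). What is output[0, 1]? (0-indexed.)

The receptive field on the input at this output position is [-3 / 0 / -4]. Elementwise product with the kernel and sum: 0·-1.

0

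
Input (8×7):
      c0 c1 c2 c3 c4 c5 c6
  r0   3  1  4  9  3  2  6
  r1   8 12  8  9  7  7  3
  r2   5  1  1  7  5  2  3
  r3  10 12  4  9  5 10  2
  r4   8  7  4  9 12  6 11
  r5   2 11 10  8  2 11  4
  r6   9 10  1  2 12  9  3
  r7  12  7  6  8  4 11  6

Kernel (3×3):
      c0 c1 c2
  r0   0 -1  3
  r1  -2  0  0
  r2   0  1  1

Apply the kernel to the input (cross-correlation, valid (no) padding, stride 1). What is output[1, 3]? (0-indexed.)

The receptive field on the input at this output position is [9 7 7 / 7 5 2 / 9 5 10]. Elementwise product with the kernel and sum: 7·-1 + 7·3 + 7·-2 + 5·1 + 10·1.

15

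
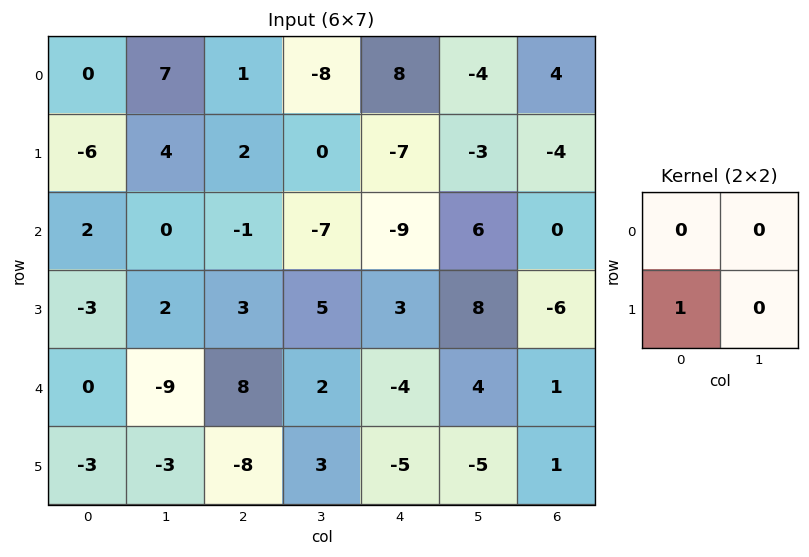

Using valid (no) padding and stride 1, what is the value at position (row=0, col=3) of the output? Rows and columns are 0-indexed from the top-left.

The receptive field on the input at this output position is [-8 8 / 0 -7]. Elementwise product with the kernel and sum: 0·1.

0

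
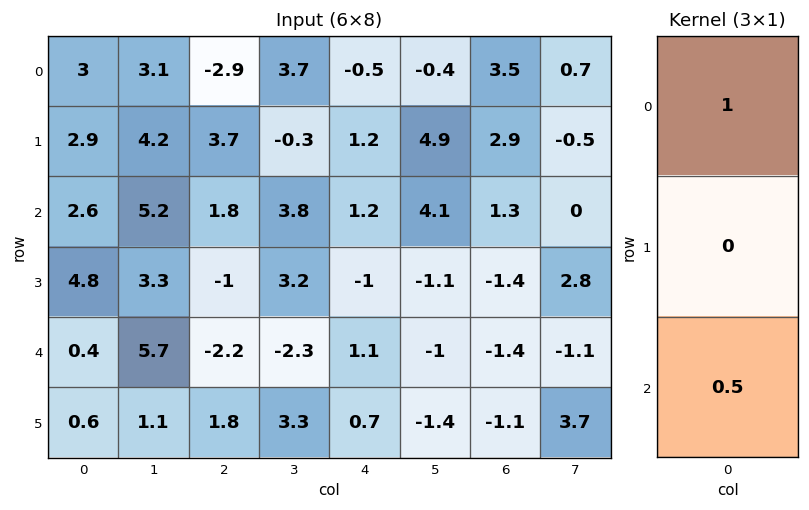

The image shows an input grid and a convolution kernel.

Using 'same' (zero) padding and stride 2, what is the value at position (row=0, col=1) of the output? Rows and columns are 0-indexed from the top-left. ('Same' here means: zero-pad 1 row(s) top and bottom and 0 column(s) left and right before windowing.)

The receptive field on the zero-padded input at this output position is [0 / -2.9 / 3.7]. Elementwise product with the kernel and sum: 0·1 + 3.7·0.5.

1.85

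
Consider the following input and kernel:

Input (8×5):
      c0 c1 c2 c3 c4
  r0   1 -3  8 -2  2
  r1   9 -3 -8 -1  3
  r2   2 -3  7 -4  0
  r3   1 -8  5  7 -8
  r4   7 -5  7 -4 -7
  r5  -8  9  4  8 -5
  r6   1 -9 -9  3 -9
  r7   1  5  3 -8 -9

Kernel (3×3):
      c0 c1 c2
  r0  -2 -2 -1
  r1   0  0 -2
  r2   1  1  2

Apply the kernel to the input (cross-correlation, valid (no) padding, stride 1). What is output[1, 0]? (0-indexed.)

-15

The receptive field on the input at this output position is [9 -3 -8 / 2 -3 7 / 1 -8 5]. Elementwise product with the kernel and sum: 9·-2 + -3·-2 + -8·-1 + 7·-2 + 1·1 + -8·1 + 5·2.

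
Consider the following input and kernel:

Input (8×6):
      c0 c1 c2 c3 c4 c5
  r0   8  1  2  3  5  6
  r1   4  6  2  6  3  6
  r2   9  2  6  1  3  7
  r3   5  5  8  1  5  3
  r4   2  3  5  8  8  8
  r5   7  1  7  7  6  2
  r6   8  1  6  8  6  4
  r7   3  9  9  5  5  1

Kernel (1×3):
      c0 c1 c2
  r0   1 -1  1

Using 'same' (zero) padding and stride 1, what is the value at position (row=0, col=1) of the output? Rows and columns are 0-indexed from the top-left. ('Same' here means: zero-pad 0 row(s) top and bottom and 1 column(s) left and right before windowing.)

The receptive field on the zero-padded input at this output position is [8 1 2]. Elementwise product with the kernel and sum: 8·1 + 1·-1 + 2·1.

9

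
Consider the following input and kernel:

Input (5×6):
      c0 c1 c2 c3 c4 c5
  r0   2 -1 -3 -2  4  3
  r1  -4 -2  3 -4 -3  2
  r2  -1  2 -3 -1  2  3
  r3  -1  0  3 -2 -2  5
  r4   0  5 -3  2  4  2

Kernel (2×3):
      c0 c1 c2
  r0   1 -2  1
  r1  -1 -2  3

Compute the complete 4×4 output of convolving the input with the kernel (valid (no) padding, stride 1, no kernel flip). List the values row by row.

18 -13 1 9
-9 -11 19 10
2 -5 -4 19
-17 -1 16 3

Output[0,0]: The receptive field on the input at this output position is [2 -1 -3 / -4 -2 3]. Elementwise product with the kernel and sum: 2·1 + -1·-2 + -3·1 + -4·-1 + -2·-2 + 3·3.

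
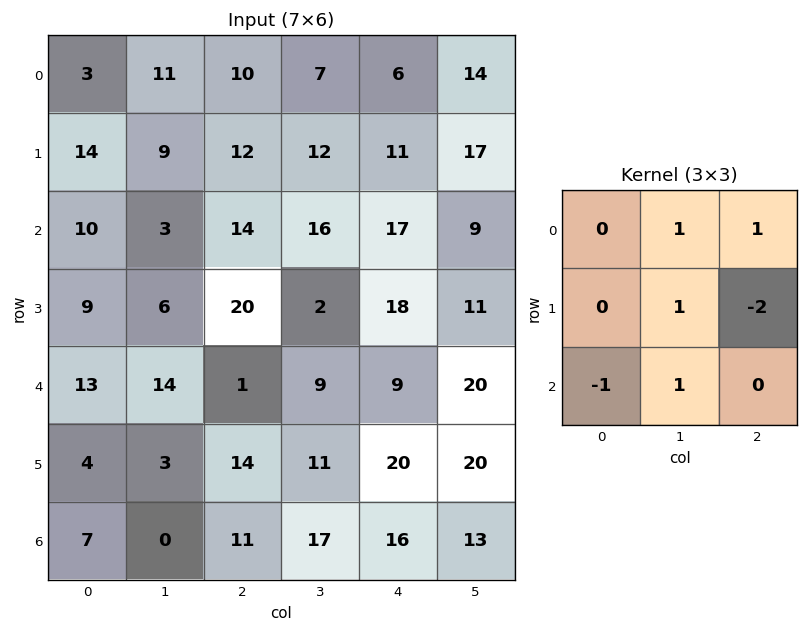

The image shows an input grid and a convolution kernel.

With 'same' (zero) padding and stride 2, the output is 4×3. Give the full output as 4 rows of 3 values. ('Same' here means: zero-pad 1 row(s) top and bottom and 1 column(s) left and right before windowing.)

Output[0,0]: The receptive field on the zero-padded input at this output position is [0 0 0 / 0 3 11 / 0 14 9]. Elementwise product with the kernel and sum: 0·1 + 0·1 + 3·1 + 11·-2 + 0·-1 + 14·1.
Output[0,1]: The receptive field on the zero-padded input at this output position is [0 0 0 / 11 10 7 / 9 12 12]. Elementwise product with the kernel and sum: 0·1 + 0·1 + 10·1 + 7·-2 + 9·-1 + 12·1.

-5 -1 -23
36 20 43
4 16 7
14 2 30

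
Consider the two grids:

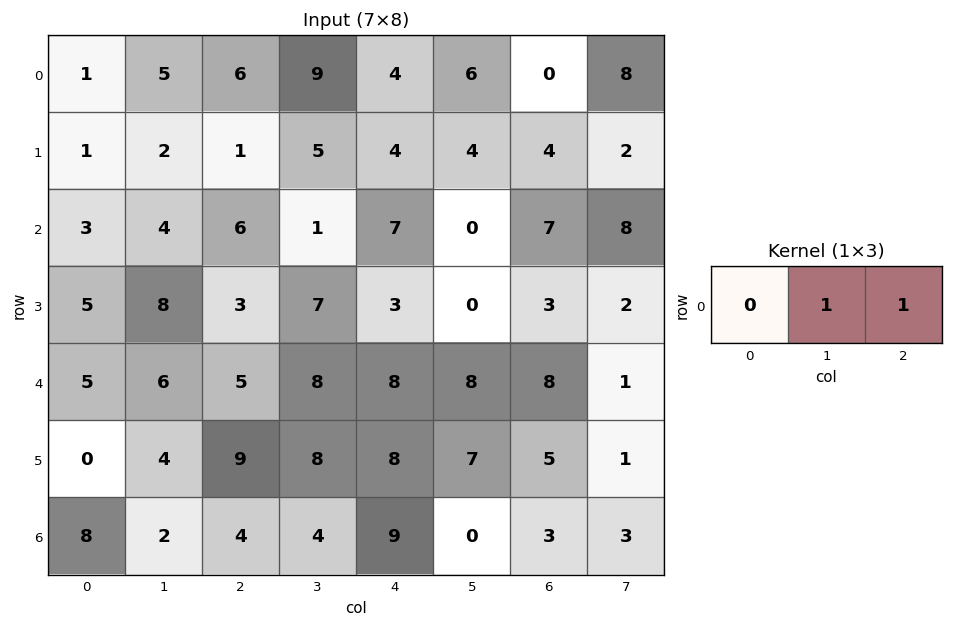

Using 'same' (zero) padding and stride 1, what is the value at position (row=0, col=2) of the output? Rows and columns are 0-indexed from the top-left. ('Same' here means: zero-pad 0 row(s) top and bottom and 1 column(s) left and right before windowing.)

The receptive field on the zero-padded input at this output position is [5 6 9]. Elementwise product with the kernel and sum: 6·1 + 9·1.

15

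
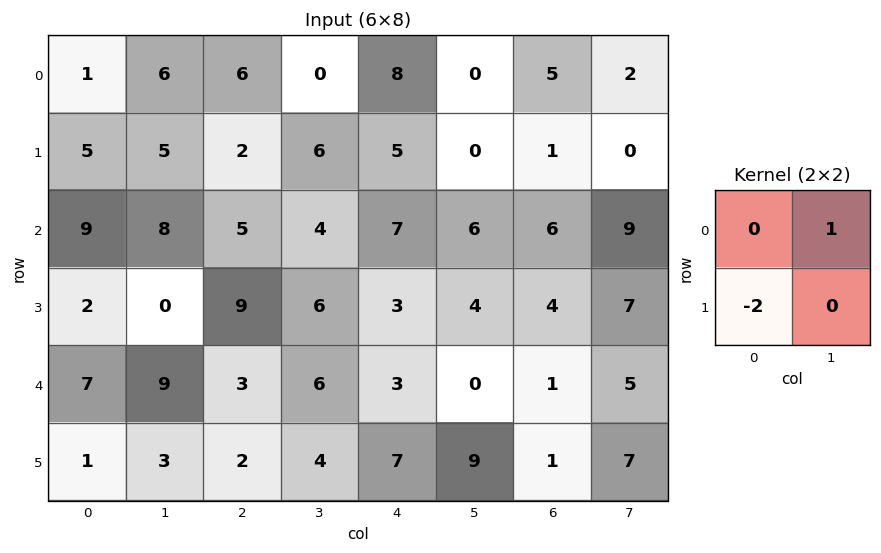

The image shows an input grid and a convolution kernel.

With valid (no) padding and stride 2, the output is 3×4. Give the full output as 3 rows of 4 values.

Output[0,0]: The receptive field on the input at this output position is [1 6 / 5 5]. Elementwise product with the kernel and sum: 6·1 + 5·-2.
Output[0,1]: The receptive field on the input at this output position is [6 0 / 2 6]. Elementwise product with the kernel and sum: 0·1 + 2·-2.

-4 -4 -10 0
4 -14 0 1
7 2 -14 3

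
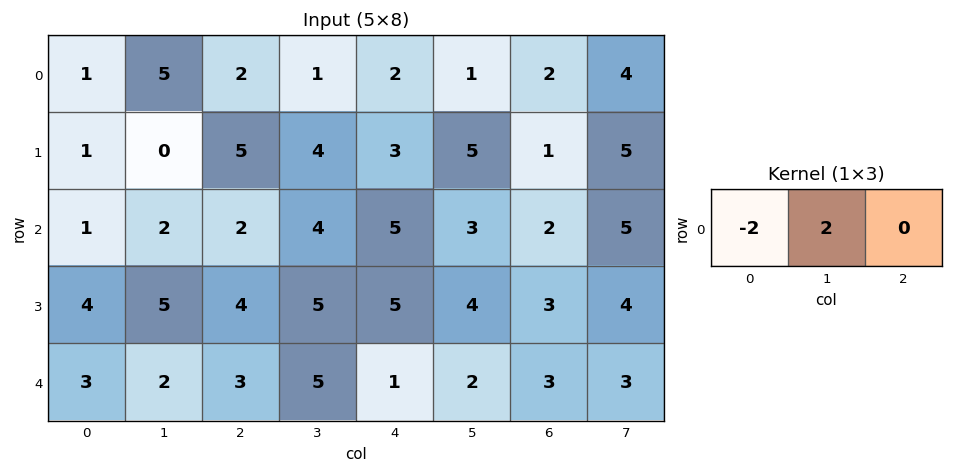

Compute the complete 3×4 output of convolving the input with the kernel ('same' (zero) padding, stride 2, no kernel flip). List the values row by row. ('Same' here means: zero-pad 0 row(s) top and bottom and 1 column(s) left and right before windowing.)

Output[0,0]: The receptive field on the zero-padded input at this output position is [0 1 5]. Elementwise product with the kernel and sum: 0·-2 + 1·2.
Output[0,1]: The receptive field on the zero-padded input at this output position is [5 2 1]. Elementwise product with the kernel and sum: 5·-2 + 2·2.

2 -6 2 2
2 0 2 -2
6 2 -8 2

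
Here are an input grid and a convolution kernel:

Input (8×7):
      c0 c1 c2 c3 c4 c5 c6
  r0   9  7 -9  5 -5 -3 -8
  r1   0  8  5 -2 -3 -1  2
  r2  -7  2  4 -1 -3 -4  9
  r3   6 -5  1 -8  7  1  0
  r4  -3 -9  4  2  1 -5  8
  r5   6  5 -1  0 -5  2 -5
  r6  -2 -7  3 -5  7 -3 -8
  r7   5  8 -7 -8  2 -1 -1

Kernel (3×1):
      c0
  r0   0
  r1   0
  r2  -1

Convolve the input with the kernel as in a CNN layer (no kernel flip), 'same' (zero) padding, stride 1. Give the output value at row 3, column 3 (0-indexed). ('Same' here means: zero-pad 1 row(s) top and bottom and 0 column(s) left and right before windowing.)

The receptive field on the zero-padded input at this output position is [-1 / -8 / 2]. Elementwise product with the kernel and sum: 2·-1.

-2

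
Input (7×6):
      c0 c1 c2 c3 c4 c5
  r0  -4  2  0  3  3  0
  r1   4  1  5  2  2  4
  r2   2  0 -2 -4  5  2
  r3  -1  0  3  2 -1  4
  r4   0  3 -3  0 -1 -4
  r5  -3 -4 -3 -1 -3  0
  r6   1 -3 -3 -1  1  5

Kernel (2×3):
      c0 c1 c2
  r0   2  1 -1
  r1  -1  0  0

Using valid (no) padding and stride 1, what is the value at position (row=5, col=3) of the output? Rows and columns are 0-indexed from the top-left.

-4

The receptive field on the input at this output position is [-1 -3 0 / -1 1 5]. Elementwise product with the kernel and sum: -1·2 + -3·1 + 0·-1 + -1·-1.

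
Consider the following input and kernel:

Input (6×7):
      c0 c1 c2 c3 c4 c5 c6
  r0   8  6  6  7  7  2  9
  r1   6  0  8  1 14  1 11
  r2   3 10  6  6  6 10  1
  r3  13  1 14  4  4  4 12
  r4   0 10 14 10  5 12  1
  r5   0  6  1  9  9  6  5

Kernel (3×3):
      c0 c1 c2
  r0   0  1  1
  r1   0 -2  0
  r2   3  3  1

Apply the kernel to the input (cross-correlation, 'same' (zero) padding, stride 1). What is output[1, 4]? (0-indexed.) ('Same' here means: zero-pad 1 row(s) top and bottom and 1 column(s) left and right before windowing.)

The receptive field on the zero-padded input at this output position is [7 7 2 / 1 14 1 / 6 6 10]. Elementwise product with the kernel and sum: 7·1 + 2·1 + 14·-2 + 6·3 + 6·3 + 10·1.

27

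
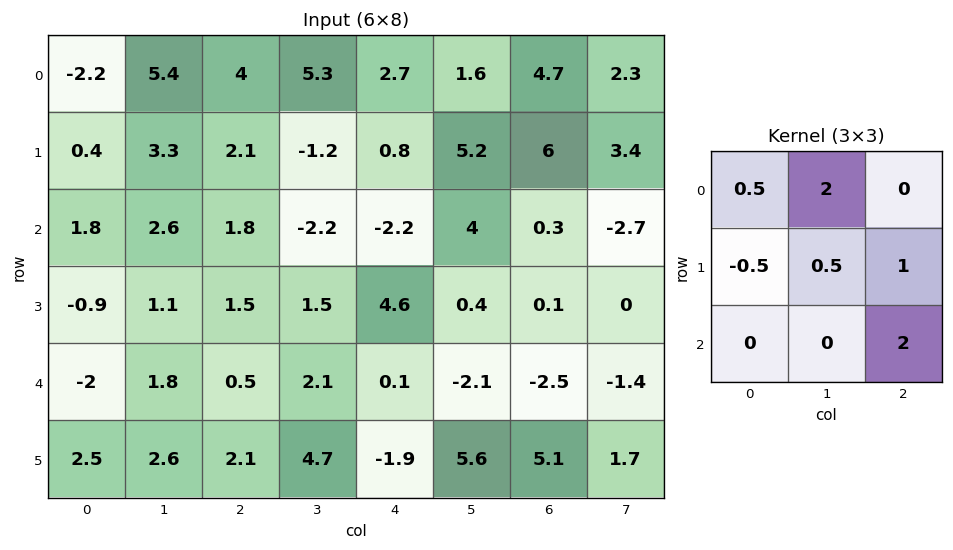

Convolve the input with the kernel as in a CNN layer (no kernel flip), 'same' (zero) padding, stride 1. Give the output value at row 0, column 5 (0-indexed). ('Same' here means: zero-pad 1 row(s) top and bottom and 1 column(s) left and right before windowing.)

The receptive field on the zero-padded input at this output position is [0 0 0 / 2.7 1.6 4.7 / 0.8 5.2 6]. Elementwise product with the kernel and sum: 0·0.5 + 0·2 + 2.7·-0.5 + 1.6·0.5 + 4.7·1 + 6·2.

16.15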